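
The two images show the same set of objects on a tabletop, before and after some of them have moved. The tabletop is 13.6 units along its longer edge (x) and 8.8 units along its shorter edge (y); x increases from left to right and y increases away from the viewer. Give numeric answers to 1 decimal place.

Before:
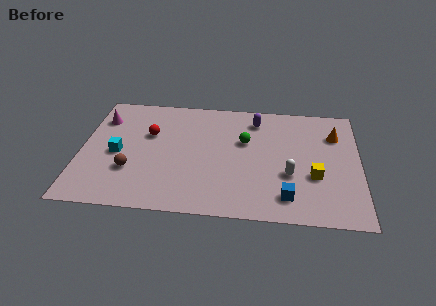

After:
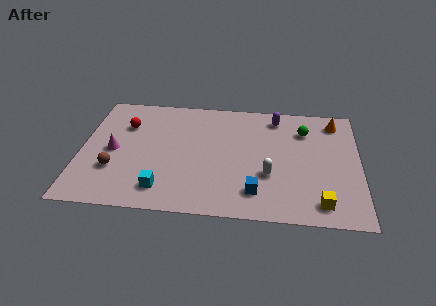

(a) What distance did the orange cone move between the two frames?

1.0

The orange cone moved from about (12.4, 6.4) to (12.4, 7.4), a distance of √(0.0² + 1.0²) ≈ 1.0.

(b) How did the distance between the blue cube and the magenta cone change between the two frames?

-3.1

The distance was about 10.5 in the first image and 7.4 in the second, so they moved 3.1 units closer together.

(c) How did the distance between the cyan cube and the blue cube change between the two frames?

-4.1

They were about 8.6 units apart before and 4.5 after — 4.1 units closer together.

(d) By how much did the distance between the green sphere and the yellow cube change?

+1.3

Before: roughly 4.1 units apart; after: 5.4. That's 1.3 units further apart.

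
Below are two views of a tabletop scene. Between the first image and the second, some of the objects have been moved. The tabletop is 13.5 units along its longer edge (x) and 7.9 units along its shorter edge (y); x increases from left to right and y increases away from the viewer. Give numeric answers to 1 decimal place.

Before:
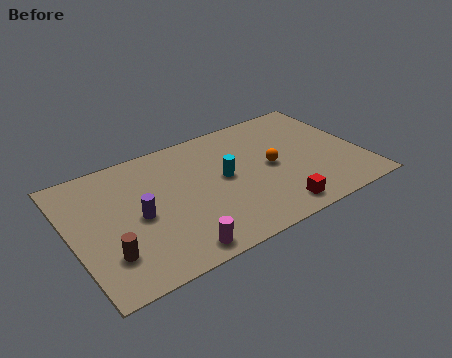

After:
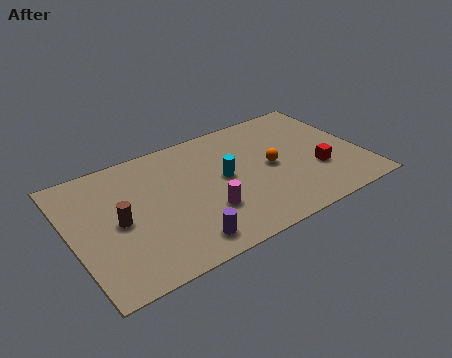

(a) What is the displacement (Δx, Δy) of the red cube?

(2.3, 1.6)

The red cube was at about (9.0, 1.1) and moved to about (11.3, 2.7).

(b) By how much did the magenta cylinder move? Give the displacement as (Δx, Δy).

(1.7, 1.6)

From the two frames, the magenta cylinder sits at roughly (4.3, 0.9) before and (6.0, 2.5) after.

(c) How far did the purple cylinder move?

3.0

From (3.0, 3.7) to (4.7, 1.2), the purple cylinder covered √(1.7² + 2.5²) ≈ 3.0 units.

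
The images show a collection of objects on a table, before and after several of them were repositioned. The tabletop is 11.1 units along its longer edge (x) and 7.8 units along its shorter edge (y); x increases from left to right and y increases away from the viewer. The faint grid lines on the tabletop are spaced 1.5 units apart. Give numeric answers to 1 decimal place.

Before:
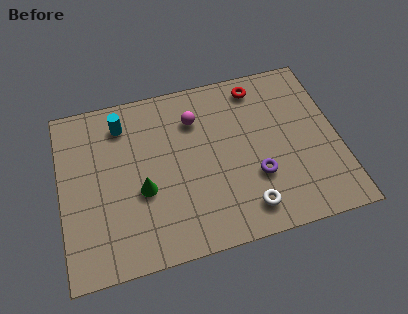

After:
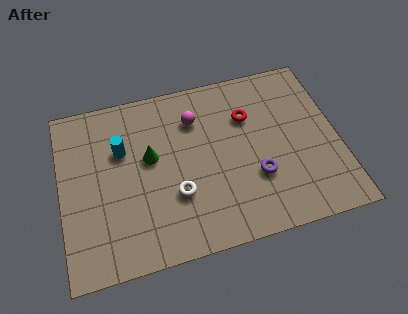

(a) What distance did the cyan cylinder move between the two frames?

1.2

The cyan cylinder moved from about (2.6, 6.3) to (2.5, 5.1), a distance of √(0.1² + 1.2²) ≈ 1.2.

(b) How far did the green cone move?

1.5

The green cone was near (3.2, 3.1) before and (3.6, 4.5) after, so it travelled √(0.4² + 1.4²) ≈ 1.5 units.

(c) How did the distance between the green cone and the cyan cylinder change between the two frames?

-2.0

The distance was about 3.3 in the first image and 1.3 in the second, so they moved 2.0 units closer together.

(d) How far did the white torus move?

3.0

The white torus was near (7.2, 1.3) before and (4.5, 2.6) after, so it travelled √(2.7² + 1.3²) ≈ 3.0 units.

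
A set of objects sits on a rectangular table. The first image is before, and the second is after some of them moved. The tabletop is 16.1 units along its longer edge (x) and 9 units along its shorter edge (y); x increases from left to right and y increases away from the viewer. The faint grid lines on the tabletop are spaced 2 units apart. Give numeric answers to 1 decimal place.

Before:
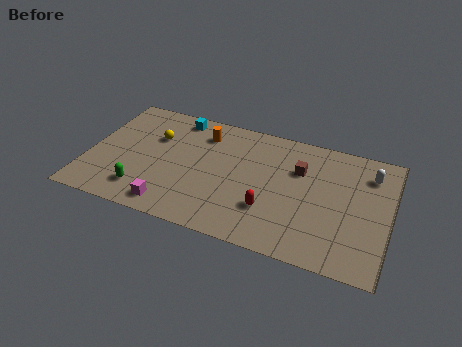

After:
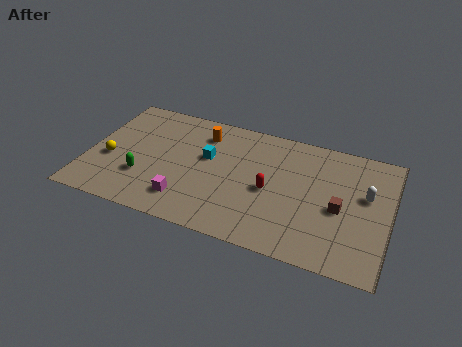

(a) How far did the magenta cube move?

1.0

The magenta cube moved from about (4.8, 1.2) to (5.5, 1.9), a distance of √(0.7² + 0.7²) ≈ 1.0.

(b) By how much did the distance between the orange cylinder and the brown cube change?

+2.8

The distance was about 5.4 in the first image and 8.2 in the second, so they moved 2.8 units further apart.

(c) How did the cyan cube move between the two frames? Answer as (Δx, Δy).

(1.9, -2.5)

The cyan cube was at about (4.4, 7.9) and moved to about (6.3, 5.4).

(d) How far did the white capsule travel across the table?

1.6

From (14.9, 7.0) to (14.8, 5.4), the white capsule covered √(0.1² + 1.6²) ≈ 1.6 units.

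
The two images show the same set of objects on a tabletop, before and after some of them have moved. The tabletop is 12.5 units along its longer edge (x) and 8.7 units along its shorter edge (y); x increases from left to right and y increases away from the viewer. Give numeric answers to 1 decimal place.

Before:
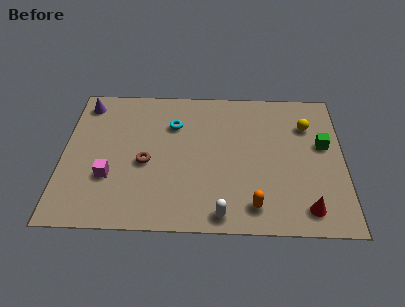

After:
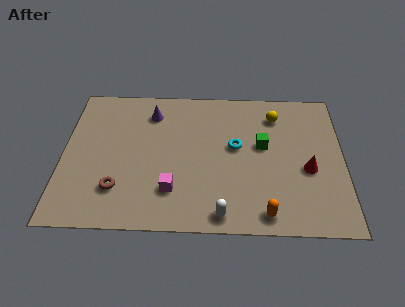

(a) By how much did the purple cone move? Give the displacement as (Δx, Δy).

(3.0, -0.5)

The purple cone was at about (0.9, 7.4) and moved to about (3.9, 6.9).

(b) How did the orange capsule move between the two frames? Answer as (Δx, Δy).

(0.5, -0.4)

The orange capsule started near (8.5, 1.4) and ended near (9.0, 1.0).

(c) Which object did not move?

the white capsule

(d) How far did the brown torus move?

2.0

From (3.7, 3.8) to (2.5, 2.2), the brown torus covered √(1.2² + 1.6²) ≈ 2.0 units.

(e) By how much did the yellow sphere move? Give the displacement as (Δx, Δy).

(-1.4, 0.6)

The yellow sphere was at about (10.9, 6.3) and moved to about (9.5, 6.9).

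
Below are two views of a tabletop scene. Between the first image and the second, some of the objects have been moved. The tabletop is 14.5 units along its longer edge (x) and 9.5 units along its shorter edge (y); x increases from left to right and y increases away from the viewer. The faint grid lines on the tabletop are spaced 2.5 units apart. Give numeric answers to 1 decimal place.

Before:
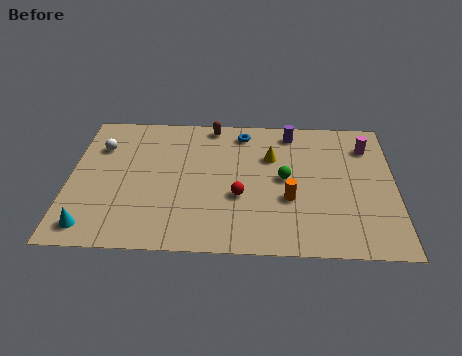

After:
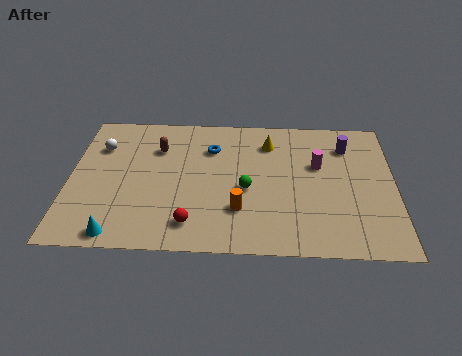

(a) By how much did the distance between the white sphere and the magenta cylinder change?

-2.2

Before: roughly 12.0 units apart; after: 9.8. That's 2.2 units closer together.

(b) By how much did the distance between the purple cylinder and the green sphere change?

+2.2

They were about 3.3 units apart before and 5.5 after — 2.2 units further apart.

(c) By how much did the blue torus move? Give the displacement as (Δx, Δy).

(-1.4, -1.2)

The blue torus was at about (7.7, 8.1) and moved to about (6.3, 6.9).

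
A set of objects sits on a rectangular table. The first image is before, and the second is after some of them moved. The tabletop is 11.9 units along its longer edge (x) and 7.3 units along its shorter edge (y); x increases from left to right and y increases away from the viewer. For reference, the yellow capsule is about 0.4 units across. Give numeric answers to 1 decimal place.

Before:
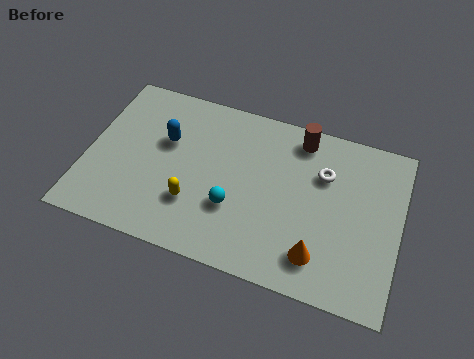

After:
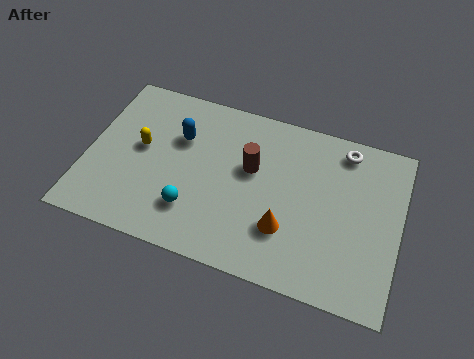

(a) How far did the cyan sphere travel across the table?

1.6

The cyan sphere was near (5.7, 2.5) before and (4.2, 1.9) after, so it travelled √(1.5² + 0.6²) ≈ 1.6 units.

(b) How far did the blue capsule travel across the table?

0.6

The blue capsule moved from about (2.9, 4.6) to (3.4, 4.9), a distance of √(0.5² + 0.3²) ≈ 0.6.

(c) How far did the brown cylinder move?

2.5

The brown cylinder moved from about (7.9, 6.3) to (6.2, 4.4), a distance of √(1.7² + 1.9²) ≈ 2.5.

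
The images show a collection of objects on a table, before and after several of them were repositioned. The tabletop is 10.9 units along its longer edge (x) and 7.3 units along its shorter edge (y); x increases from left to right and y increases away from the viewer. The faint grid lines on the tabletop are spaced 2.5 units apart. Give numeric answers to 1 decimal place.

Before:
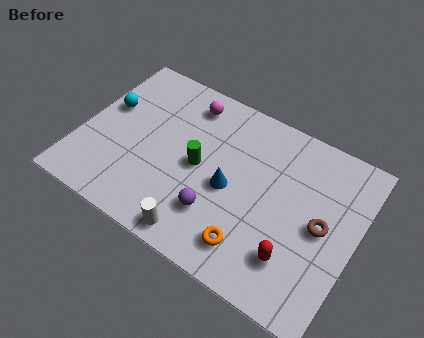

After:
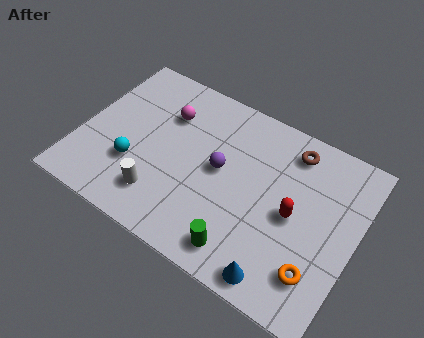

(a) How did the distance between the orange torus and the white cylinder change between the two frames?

+4.1

Before: roughly 2.1 units apart; after: 6.2. That's 4.1 units further apart.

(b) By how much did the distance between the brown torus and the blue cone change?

+1.7

They were about 3.6 units apart before and 5.3 after — 1.7 units further apart.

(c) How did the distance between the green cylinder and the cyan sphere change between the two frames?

+0.8

They were about 4.0 units apart before and 4.8 after — 0.8 units further apart.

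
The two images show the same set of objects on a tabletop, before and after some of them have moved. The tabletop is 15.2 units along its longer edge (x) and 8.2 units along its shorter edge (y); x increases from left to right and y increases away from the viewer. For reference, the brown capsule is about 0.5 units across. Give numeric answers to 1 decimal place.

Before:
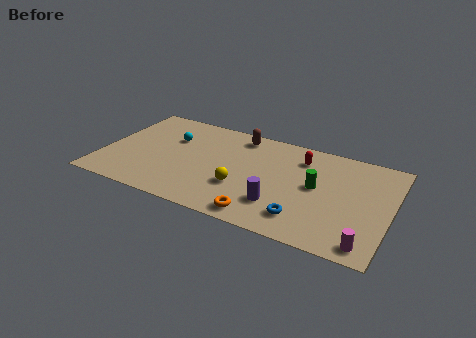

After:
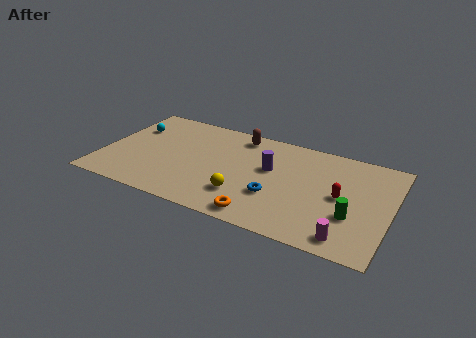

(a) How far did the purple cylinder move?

2.8

The purple cylinder was near (9.6, 2.2) before and (8.8, 4.9) after, so it travelled √(0.8² + 2.7²) ≈ 2.8 units.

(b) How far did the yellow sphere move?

0.6

The yellow sphere moved from about (7.5, 2.8) to (7.7, 2.2), a distance of √(0.2² + 0.6²) ≈ 0.6.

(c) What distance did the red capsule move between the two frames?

3.3

The red capsule was near (10.3, 6.4) before and (12.6, 4.1) after, so it travelled √(2.3² + 2.3²) ≈ 3.3 units.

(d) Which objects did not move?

the brown capsule and the orange torus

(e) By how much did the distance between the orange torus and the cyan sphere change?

+1.9

The distance was about 7.0 in the first image and 8.9 in the second, so they moved 1.9 units further apart.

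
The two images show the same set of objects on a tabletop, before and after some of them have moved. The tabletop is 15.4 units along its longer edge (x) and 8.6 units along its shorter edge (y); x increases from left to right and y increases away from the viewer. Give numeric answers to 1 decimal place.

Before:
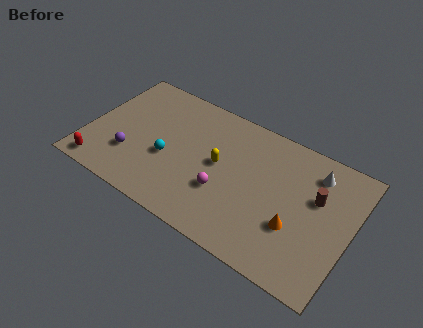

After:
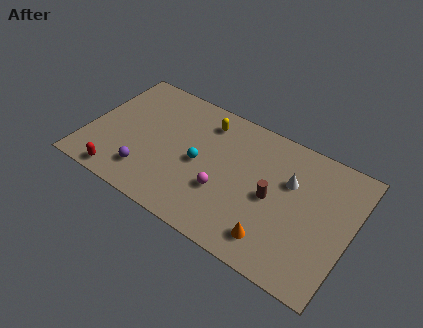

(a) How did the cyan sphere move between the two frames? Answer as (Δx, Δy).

(1.8, 0.6)

The cyan sphere started near (4.8, 3.5) and ended near (6.6, 4.1).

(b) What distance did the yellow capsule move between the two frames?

2.7

The yellow capsule moved from about (7.7, 4.6) to (6.5, 7.0), a distance of √(1.2² + 2.4²) ≈ 2.7.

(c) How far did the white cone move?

1.8

The white cone moved from about (13.0, 6.9) to (11.7, 5.6), a distance of √(1.3² + 1.3²) ≈ 1.8.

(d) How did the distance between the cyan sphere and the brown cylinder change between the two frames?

-4.4

Before: roughly 8.7 units apart; after: 4.3. That's 4.4 units closer together.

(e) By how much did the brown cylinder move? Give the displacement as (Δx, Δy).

(-2.4, -1.3)

The brown cylinder started near (13.3, 5.4) and ended near (10.9, 4.1).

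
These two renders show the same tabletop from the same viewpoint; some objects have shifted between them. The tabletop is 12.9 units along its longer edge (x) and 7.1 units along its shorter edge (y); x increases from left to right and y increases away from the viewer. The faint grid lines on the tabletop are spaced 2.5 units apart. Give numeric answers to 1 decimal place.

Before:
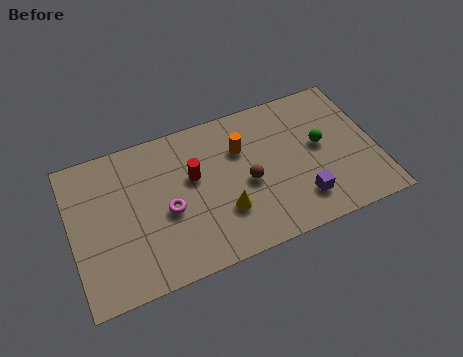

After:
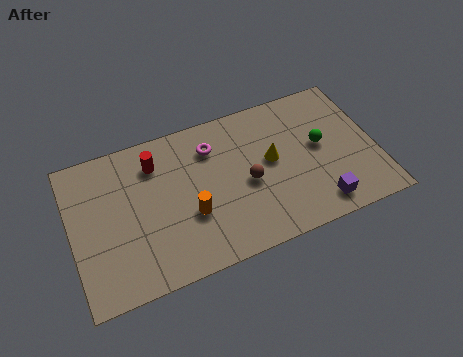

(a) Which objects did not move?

the brown sphere and the green sphere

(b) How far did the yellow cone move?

2.8

The yellow cone moved from about (6.3, 2.2) to (8.5, 3.9), a distance of √(2.2² + 1.7²) ≈ 2.8.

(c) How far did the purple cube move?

0.9

The purple cube was near (9.5, 1.6) before and (10.2, 1.1) after, so it travelled √(0.7² + 0.5²) ≈ 0.9 units.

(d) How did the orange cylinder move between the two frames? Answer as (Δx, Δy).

(-2.4, -2.3)

The orange cylinder started near (7.3, 4.9) and ended near (4.9, 2.6).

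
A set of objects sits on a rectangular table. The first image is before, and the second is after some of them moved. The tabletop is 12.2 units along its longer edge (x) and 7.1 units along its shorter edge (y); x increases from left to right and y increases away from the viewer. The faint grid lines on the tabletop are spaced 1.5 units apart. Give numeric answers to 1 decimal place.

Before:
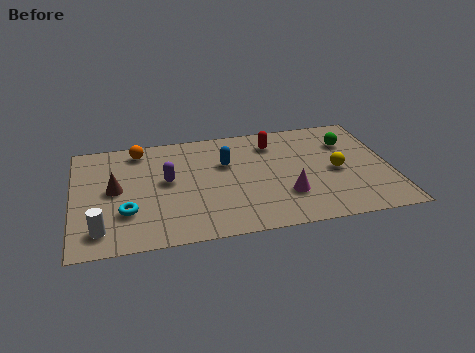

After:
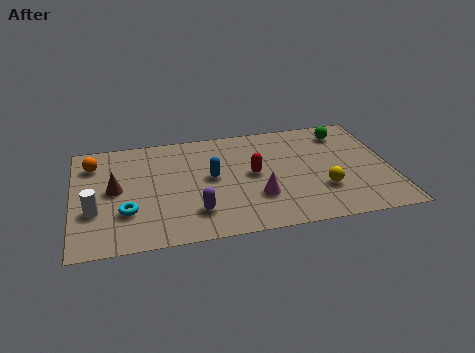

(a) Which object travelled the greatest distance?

the purple capsule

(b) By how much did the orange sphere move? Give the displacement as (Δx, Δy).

(-1.8, -0.6)

The orange sphere started near (2.6, 6.1) and ended near (0.8, 5.5).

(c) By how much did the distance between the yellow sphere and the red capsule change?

-0.3

Before: roughly 3.3 units apart; after: 3.0. That's 0.3 units closer together.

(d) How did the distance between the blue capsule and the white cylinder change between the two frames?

-1.2

They were about 5.9 units apart before and 4.7 after — 1.2 units closer together.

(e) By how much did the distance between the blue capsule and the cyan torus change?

-0.9

They were about 4.6 units apart before and 3.7 after — 0.9 units closer together.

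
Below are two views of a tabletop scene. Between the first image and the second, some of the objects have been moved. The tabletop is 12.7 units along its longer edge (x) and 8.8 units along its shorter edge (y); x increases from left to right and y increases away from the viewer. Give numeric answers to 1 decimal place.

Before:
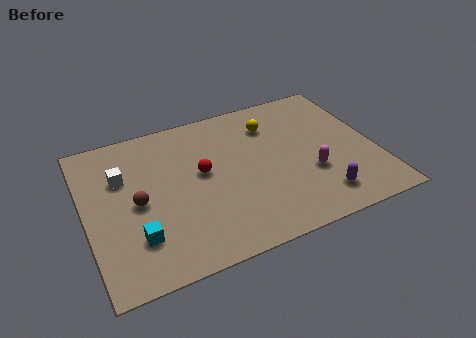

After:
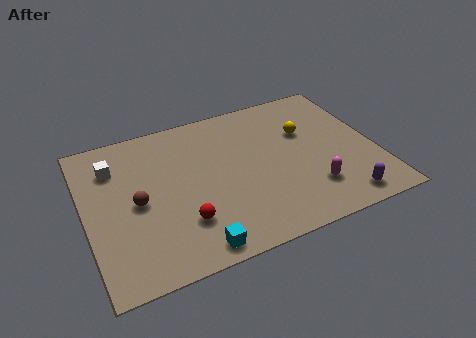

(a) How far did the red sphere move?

2.7

The red sphere was near (5.1, 4.9) before and (4.0, 2.4) after, so it travelled √(1.1² + 2.5²) ≈ 2.7 units.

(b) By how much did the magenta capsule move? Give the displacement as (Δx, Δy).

(-0.1, -0.9)

The magenta capsule was at about (9.7, 3.1) and moved to about (9.6, 2.2).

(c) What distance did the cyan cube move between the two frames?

2.7

The cyan cube was near (2.0, 2.3) before and (4.3, 0.9) after, so it travelled √(2.3² + 1.4²) ≈ 2.7 units.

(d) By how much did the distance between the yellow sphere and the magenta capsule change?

-0.3

Before: roughly 3.8 units apart; after: 3.5. That's 0.3 units closer together.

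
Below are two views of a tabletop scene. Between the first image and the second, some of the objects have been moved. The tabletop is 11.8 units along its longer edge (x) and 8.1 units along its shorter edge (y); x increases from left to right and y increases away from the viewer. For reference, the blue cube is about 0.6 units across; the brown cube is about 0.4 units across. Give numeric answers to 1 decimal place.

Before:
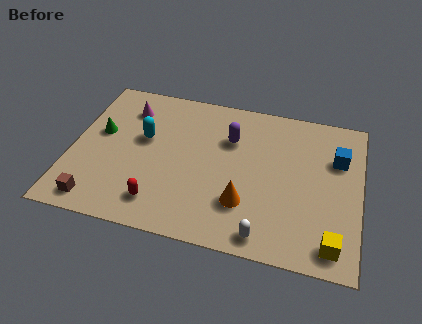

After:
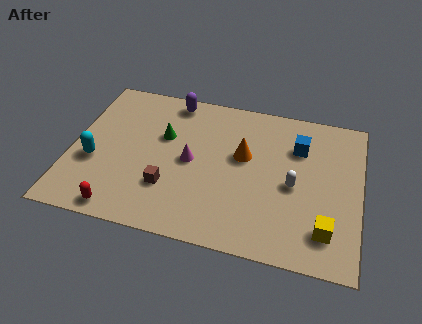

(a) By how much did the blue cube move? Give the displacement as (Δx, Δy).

(-1.6, 0.3)

The blue cube was at about (10.8, 5.5) and moved to about (9.2, 5.8).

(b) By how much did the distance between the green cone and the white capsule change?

-2.4

The distance was about 8.0 in the first image and 5.6 in the second, so they moved 2.4 units closer together.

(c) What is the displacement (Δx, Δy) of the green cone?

(2.6, 0.4)

From the two frames, the green cone sits at roughly (1.1, 4.7) before and (3.7, 5.1) after.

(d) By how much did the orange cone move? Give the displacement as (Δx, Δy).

(-0.2, 2.5)

From the two frames, the orange cone sits at roughly (7.2, 2.3) before and (7.0, 4.8) after.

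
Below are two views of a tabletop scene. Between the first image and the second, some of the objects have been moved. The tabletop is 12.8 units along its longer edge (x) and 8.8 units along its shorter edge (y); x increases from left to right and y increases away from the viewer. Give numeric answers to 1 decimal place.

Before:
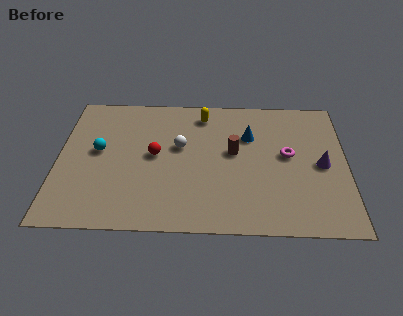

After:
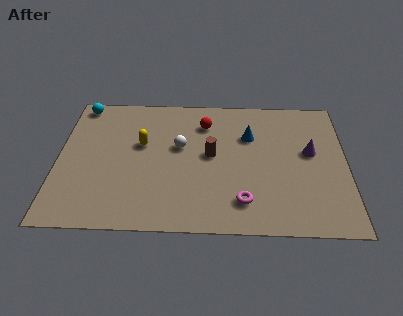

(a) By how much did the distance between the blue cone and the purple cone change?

-0.8

They were about 3.7 units apart before and 2.9 after — 0.8 units closer together.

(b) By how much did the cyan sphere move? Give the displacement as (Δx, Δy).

(-0.9, 3.1)

From the two frames, the cyan sphere sits at roughly (1.8, 4.8) before and (0.9, 7.9) after.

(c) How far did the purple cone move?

0.9

The purple cone moved from about (11.7, 4.2) to (11.2, 5.0), a distance of √(0.5² + 0.8²) ≈ 0.9.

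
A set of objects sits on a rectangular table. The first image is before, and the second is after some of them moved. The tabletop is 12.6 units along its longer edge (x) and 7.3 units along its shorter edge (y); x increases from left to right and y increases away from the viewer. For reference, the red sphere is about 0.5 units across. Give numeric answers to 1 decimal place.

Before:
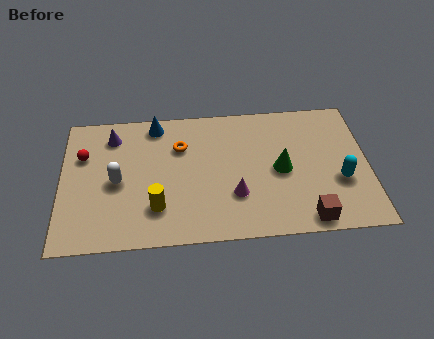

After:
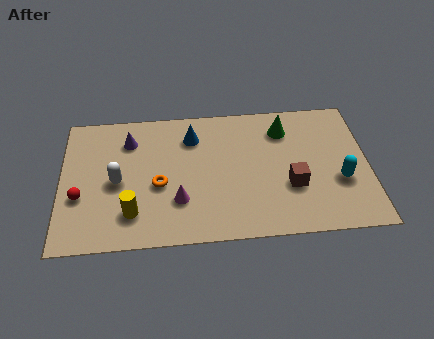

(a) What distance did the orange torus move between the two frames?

2.2

The orange torus moved from about (4.9, 5.1) to (4.0, 3.1), a distance of √(0.9² + 2.0²) ≈ 2.2.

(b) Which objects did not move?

the white capsule and the cyan capsule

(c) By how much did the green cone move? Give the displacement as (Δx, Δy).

(0.2, 2.2)

The green cone started near (9.0, 3.5) and ended near (9.2, 5.7).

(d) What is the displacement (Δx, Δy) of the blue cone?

(1.5, -0.8)

From the two frames, the blue cone sits at roughly (3.9, 6.4) before and (5.4, 5.6) after.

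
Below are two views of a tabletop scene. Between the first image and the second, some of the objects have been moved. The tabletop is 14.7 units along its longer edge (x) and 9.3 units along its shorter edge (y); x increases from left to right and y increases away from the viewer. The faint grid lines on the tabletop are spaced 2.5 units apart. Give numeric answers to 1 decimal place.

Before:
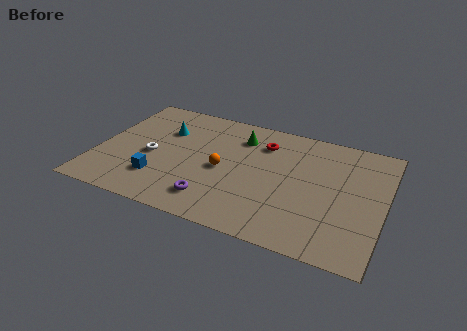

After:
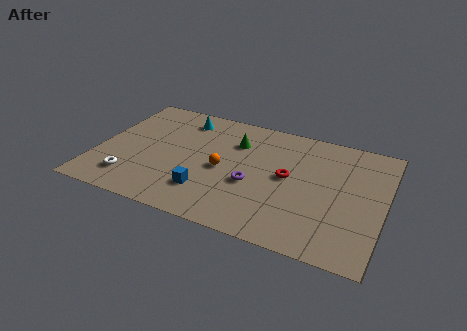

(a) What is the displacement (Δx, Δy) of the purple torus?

(1.8, 1.9)

The purple torus started near (6.3, 1.8) and ended near (8.1, 3.7).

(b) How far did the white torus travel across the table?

2.3

The white torus was near (2.8, 4.1) before and (2.0, 1.9) after, so it travelled √(0.8² + 2.2²) ≈ 2.3 units.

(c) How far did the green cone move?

0.5

The green cone moved from about (7.1, 7.2) to (6.9, 6.7), a distance of √(0.2² + 0.5²) ≈ 0.5.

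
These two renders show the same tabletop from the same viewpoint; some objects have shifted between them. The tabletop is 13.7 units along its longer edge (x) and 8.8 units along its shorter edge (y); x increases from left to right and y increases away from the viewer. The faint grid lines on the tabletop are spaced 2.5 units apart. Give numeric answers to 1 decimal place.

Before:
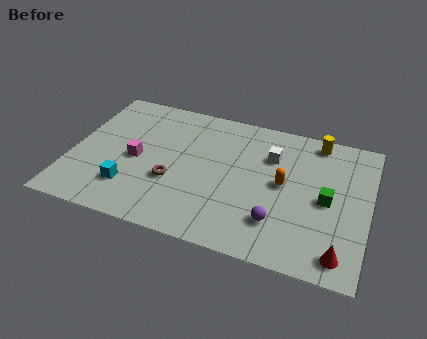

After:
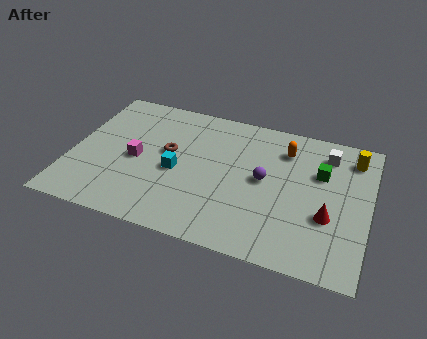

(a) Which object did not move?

the magenta cube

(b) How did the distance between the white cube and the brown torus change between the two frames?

+2.3

Before: roughly 5.2 units apart; after: 7.5. That's 2.3 units further apart.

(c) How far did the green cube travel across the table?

1.6

The green cube was near (11.8, 4.2) before and (11.4, 5.8) after, so it travelled √(0.4² + 1.6²) ≈ 1.6 units.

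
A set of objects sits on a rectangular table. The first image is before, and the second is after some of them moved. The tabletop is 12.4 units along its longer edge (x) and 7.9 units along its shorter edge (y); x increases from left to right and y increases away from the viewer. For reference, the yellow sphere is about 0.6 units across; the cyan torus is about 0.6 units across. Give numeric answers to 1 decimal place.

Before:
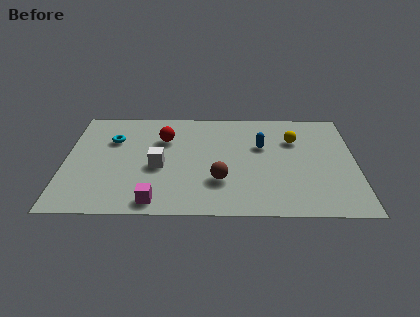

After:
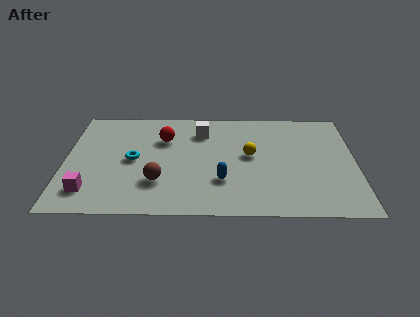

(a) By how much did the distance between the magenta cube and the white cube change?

+4.0

They were about 2.5 units apart before and 6.5 after — 4.0 units further apart.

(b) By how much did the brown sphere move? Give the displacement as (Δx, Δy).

(-2.6, -0.1)

From the two frames, the brown sphere sits at roughly (6.6, 2.4) before and (4.0, 2.3) after.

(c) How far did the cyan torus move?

1.7

The cyan torus was near (2.0, 5.4) before and (2.9, 3.9) after, so it travelled √(0.9² + 1.5²) ≈ 1.7 units.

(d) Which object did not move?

the red sphere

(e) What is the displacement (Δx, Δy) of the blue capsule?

(-1.7, -2.6)

From the two frames, the blue capsule sits at roughly (8.4, 5.0) before and (6.7, 2.4) after.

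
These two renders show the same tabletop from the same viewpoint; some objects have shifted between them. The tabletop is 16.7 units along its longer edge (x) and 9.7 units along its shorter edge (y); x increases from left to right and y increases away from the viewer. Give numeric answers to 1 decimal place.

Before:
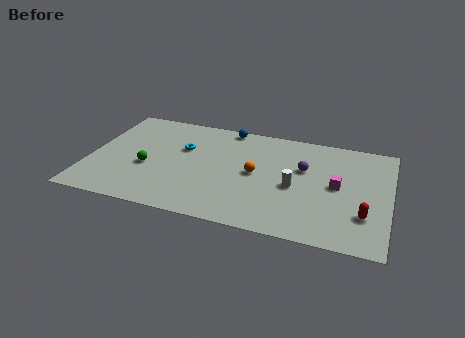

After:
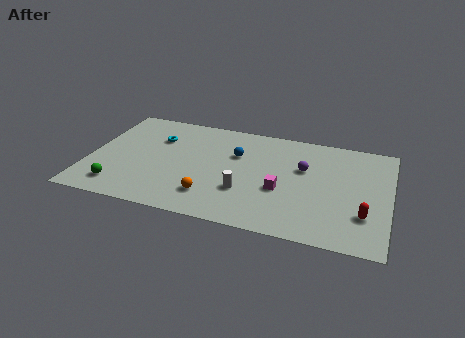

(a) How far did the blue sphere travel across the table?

2.6

The blue sphere was near (7.4, 8.9) before and (8.1, 6.4) after, so it travelled √(0.7² + 2.5²) ≈ 2.6 units.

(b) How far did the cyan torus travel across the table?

1.6

The cyan torus moved from about (5.1, 6.2) to (3.6, 6.8), a distance of √(1.5² + 0.6²) ≈ 1.6.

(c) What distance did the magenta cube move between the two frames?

3.2

From (13.8, 5.0) to (10.8, 3.8), the magenta cube covered √(3.0² + 1.2²) ≈ 3.2 units.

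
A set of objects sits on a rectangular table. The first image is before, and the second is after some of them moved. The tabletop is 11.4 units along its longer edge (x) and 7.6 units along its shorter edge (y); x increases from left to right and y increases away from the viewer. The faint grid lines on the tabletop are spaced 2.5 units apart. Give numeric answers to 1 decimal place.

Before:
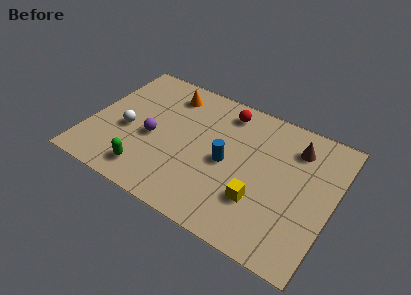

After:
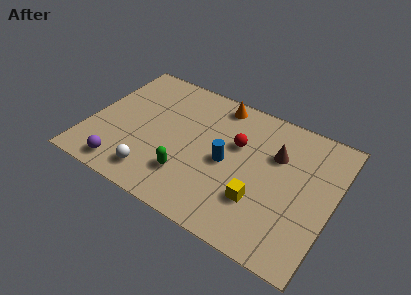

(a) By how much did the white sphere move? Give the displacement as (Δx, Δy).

(1.6, -1.9)

The white sphere started near (1.8, 3.2) and ended near (3.4, 1.3).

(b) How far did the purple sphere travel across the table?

2.5

The purple sphere was near (3.0, 3.3) before and (2.0, 1.0) after, so it travelled √(1.0² + 2.3²) ≈ 2.5 units.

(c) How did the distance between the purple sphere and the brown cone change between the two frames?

+0.9

Before: roughly 6.9 units apart; after: 7.8. That's 0.9 units further apart.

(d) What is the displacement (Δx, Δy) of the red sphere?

(0.8, -1.6)

From the two frames, the red sphere sits at roughly (6.0, 6.4) before and (6.8, 4.8) after.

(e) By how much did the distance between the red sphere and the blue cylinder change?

-1.6

They were about 2.8 units apart before and 1.2 after — 1.6 units closer together.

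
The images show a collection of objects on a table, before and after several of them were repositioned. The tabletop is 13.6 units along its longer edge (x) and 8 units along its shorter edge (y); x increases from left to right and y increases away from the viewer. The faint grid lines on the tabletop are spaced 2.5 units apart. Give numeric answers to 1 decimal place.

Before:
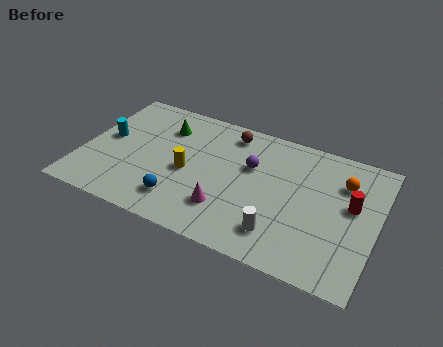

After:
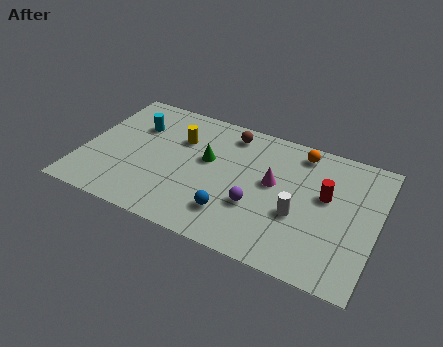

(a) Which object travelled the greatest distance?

the magenta cone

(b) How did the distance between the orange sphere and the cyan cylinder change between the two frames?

-3.3

The distance was about 11.0 in the first image and 7.7 in the second, so they moved 3.3 units closer together.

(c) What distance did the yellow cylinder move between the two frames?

2.0

From (4.9, 3.6) to (4.3, 5.5), the yellow cylinder covered √(0.6² + 1.9²) ≈ 2.0 units.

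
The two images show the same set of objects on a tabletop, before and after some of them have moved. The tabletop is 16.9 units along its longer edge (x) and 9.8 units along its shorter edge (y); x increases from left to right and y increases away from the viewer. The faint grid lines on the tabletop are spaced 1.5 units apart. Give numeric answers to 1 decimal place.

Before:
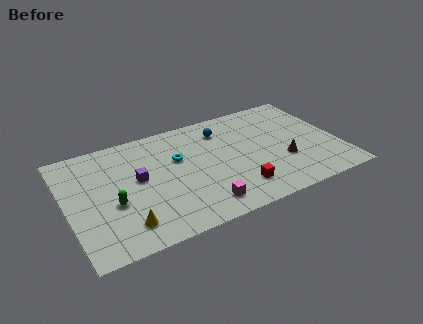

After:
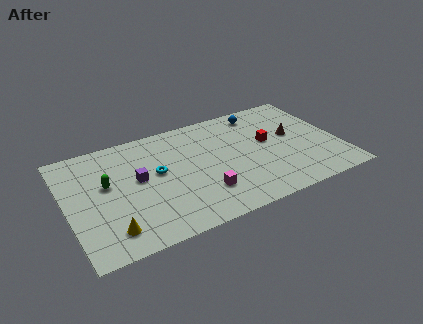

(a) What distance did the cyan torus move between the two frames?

1.6

The cyan torus was near (7.0, 6.2) before and (5.6, 5.5) after, so it travelled √(1.4² + 0.7²) ≈ 1.6 units.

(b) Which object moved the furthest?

the red cube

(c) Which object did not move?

the purple cube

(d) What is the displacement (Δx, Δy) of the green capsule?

(-0.2, 1.8)

From the two frames, the green capsule sits at roughly (2.7, 3.9) before and (2.5, 5.7) after.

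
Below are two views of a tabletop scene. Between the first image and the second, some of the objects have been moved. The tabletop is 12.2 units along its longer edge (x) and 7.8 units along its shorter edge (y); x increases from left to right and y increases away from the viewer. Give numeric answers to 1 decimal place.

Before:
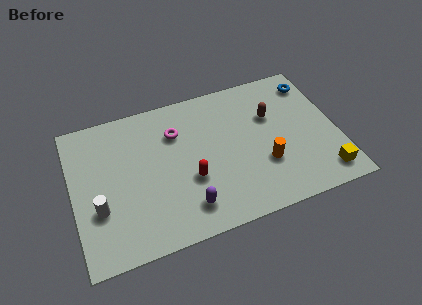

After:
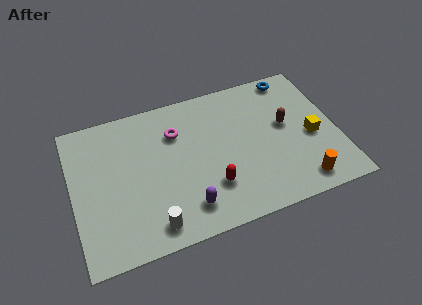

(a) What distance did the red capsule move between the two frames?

1.1

From (5.3, 2.9) to (6.2, 2.2), the red capsule covered √(0.9² + 0.7²) ≈ 1.1 units.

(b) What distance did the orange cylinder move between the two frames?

2.1

The orange cylinder moved from about (8.7, 2.6) to (10.2, 1.1), a distance of √(1.5² + 1.5²) ≈ 2.1.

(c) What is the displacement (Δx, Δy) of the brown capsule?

(0.6, -0.7)

The brown capsule was at about (9.3, 5.1) and moved to about (9.9, 4.4).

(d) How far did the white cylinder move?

2.8

From (1.1, 2.7) to (3.4, 1.1), the white cylinder covered √(2.3² + 1.6²) ≈ 2.8 units.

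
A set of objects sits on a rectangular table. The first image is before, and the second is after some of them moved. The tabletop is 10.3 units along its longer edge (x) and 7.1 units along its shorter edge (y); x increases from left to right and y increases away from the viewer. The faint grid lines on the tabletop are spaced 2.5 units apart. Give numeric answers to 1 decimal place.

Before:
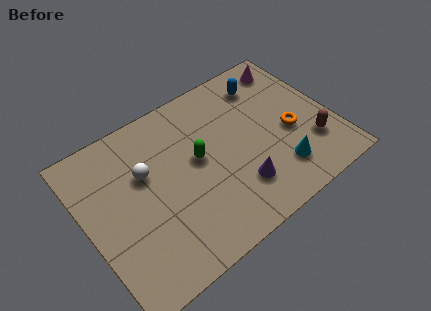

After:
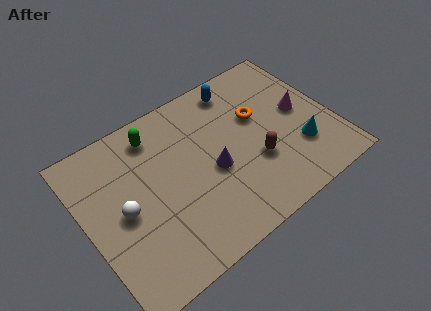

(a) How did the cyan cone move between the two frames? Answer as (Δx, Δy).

(1.0, 0.5)

The cyan cone started near (7.7, 1.6) and ended near (8.7, 2.1).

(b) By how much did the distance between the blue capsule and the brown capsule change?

-0.3

The distance was about 3.9 in the first image and 3.6 in the second, so they moved 0.3 units closer together.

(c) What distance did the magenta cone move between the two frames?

2.3

The magenta cone was near (9.2, 6.0) before and (9.1, 3.7) after, so it travelled √(0.1² + 2.3²) ≈ 2.3 units.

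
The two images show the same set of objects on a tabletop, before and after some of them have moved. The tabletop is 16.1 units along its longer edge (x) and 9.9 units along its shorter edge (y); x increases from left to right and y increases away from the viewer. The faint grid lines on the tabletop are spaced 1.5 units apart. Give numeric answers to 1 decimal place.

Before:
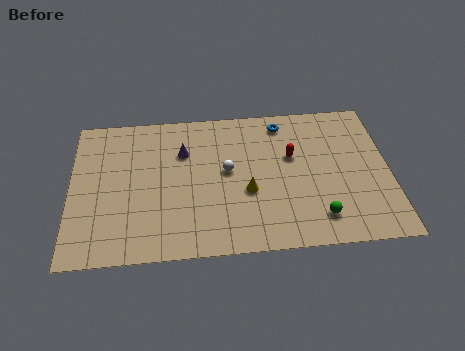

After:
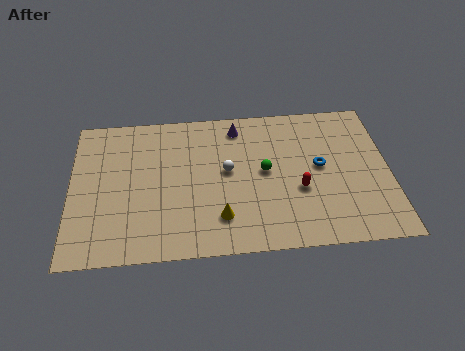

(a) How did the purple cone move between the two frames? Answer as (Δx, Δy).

(2.8, 1.5)

From the two frames, the purple cone sits at roughly (5.7, 6.9) before and (8.5, 8.4) after.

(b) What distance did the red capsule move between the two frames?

2.3

The red capsule moved from about (11.2, 6.1) to (11.5, 3.8), a distance of √(0.3² + 2.3²) ≈ 2.3.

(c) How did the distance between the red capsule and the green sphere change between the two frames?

-2.2

The distance was about 4.4 in the first image and 2.2 in the second, so they moved 2.2 units closer together.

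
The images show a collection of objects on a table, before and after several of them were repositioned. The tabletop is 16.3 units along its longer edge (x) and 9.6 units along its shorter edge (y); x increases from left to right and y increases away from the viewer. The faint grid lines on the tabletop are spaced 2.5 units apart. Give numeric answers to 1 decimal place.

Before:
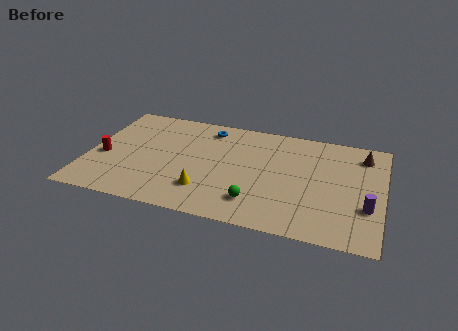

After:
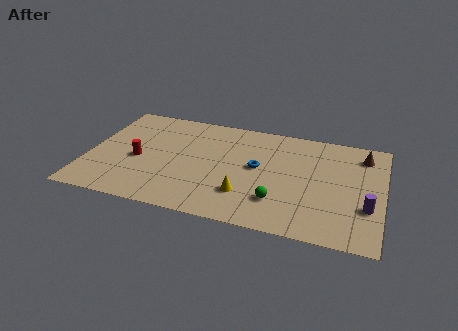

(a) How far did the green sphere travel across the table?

1.3

The green sphere was near (9.5, 2.1) before and (10.7, 2.5) after, so it travelled √(1.2² + 0.4²) ≈ 1.3 units.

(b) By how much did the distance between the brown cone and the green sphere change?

-1.1

They were about 8.0 units apart before and 6.9 after — 1.1 units closer together.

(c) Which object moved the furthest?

the blue torus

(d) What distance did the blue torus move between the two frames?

4.2

The blue torus moved from about (6.4, 8.1) to (9.4, 5.2), a distance of √(3.0² + 2.9²) ≈ 4.2.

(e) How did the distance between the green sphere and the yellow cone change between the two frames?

-1.0

The distance was about 2.8 in the first image and 1.8 in the second, so they moved 1.0 units closer together.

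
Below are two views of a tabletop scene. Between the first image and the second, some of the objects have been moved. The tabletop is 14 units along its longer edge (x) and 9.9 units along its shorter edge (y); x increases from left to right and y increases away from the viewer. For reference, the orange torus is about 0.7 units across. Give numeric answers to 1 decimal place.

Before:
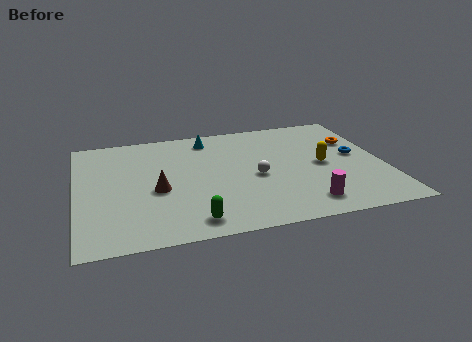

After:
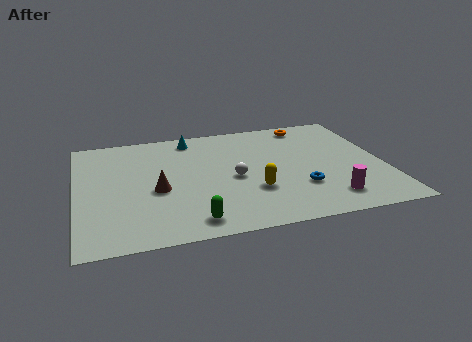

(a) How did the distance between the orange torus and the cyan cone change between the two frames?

-1.4

They were about 6.9 units apart before and 5.5 after — 1.4 units closer together.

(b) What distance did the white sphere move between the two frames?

1.0

The white sphere moved from about (8.1, 4.4) to (7.1, 4.5), a distance of √(1.0² + 0.1²) ≈ 1.0.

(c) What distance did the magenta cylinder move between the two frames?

1.1

From (10.1, 1.6) to (11.2, 1.8), the magenta cylinder covered √(1.1² + 0.2²) ≈ 1.1 units.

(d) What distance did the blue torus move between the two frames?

3.6

The blue torus moved from about (12.8, 5.3) to (10.0, 3.0), a distance of √(2.8² + 2.3²) ≈ 3.6.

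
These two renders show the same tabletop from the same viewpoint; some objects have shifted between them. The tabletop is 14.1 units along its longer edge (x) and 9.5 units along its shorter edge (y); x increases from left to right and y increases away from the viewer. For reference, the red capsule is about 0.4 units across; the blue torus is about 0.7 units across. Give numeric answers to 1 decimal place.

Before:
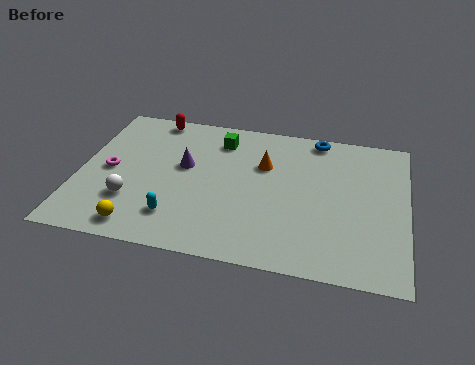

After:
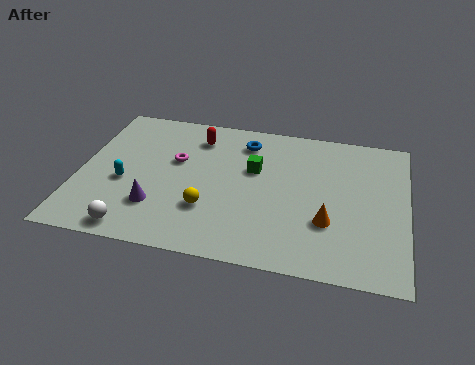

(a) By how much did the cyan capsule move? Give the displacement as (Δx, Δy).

(-2.4, 1.8)

The cyan capsule started near (4.4, 2.1) and ended near (2.0, 3.9).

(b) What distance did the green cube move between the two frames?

2.3

The green cube moved from about (5.9, 7.6) to (7.5, 5.9), a distance of √(1.6² + 1.7²) ≈ 2.3.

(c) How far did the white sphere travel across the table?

1.8

The white sphere was near (2.4, 2.8) before and (2.7, 1.0) after, so it travelled √(0.3² + 1.8²) ≈ 1.8 units.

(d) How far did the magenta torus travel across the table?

3.0

The magenta torus was near (1.3, 4.6) before and (4.1, 5.8) after, so it travelled √(2.8² + 1.2²) ≈ 3.0 units.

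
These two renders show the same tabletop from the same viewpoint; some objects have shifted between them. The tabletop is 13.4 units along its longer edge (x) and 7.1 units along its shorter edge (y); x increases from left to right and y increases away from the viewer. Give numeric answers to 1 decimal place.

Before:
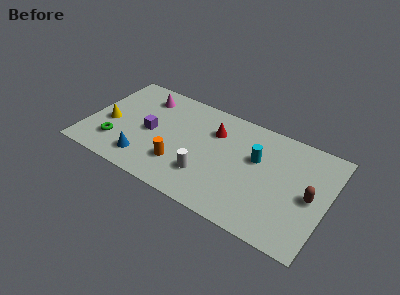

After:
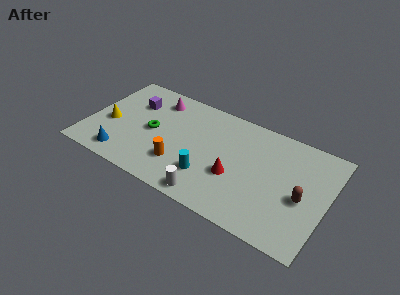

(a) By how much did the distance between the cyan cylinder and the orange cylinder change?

-3.1

The distance was about 4.7 in the first image and 1.6 in the second, so they moved 3.1 units closer together.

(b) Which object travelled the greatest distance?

the cyan cylinder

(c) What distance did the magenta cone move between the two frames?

0.7

The magenta cone was near (2.8, 5.7) before and (3.5, 5.8) after, so it travelled √(0.7² + 0.1²) ≈ 0.7 units.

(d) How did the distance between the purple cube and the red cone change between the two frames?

+2.7

Before: roughly 3.8 units apart; after: 6.5. That's 2.7 units further apart.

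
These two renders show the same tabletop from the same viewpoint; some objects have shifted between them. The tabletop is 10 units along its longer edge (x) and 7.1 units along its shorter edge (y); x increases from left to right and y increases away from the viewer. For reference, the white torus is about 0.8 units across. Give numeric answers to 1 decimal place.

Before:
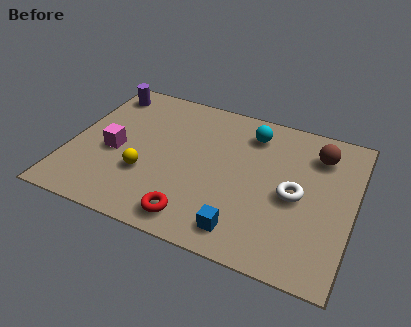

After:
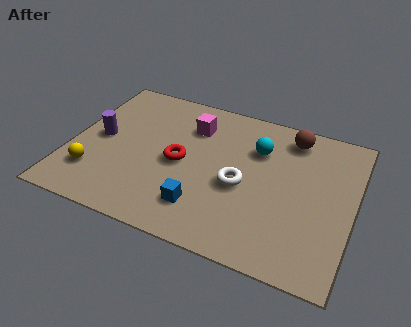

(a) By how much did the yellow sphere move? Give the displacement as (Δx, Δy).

(-1.8, -0.6)

The yellow sphere started near (2.8, 2.4) and ended near (1.0, 1.8).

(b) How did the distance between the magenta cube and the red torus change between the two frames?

-1.8

The distance was about 3.7 in the first image and 1.9 in the second, so they moved 1.8 units closer together.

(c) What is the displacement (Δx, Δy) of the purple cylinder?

(0.2, -2.4)

The purple cylinder started near (0.8, 6.0) and ended near (1.0, 3.6).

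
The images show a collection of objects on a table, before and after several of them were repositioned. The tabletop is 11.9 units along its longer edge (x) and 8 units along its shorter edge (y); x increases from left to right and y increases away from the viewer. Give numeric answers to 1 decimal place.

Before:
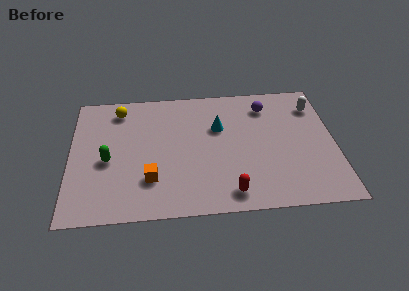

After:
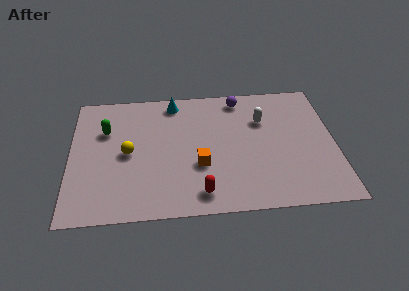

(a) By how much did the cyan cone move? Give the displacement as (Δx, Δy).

(-2.0, 1.8)

The cyan cone started near (6.7, 5.2) and ended near (4.7, 7.0).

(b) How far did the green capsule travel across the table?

1.9

The green capsule moved from about (1.7, 3.5) to (1.6, 5.4), a distance of √(0.1² + 1.9²) ≈ 1.9.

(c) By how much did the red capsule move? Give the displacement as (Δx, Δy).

(-1.3, 0.1)

The red capsule was at about (7.1, 1.1) and moved to about (5.8, 1.2).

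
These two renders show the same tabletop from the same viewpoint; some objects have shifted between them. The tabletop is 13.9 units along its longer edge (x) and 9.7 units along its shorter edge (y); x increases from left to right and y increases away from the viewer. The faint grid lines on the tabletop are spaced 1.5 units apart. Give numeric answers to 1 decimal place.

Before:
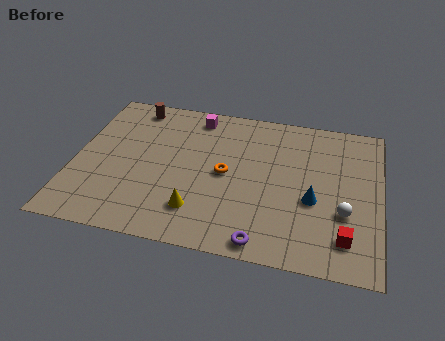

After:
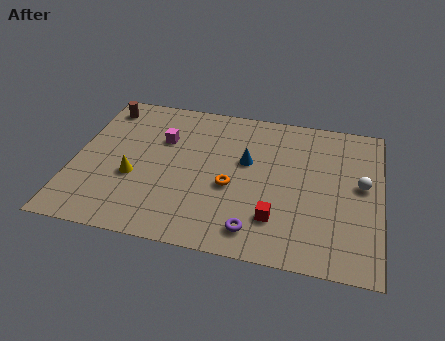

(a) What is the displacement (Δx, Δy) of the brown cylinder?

(-1.4, -0.3)

The brown cylinder was at about (2.4, 8.5) and moved to about (1.0, 8.2).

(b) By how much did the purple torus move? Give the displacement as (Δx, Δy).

(-0.4, 0.6)

The purple torus started near (8.8, 0.9) and ended near (8.4, 1.5).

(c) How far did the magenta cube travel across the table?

2.4

The magenta cube was near (5.3, 8.4) before and (3.9, 6.5) after, so it travelled √(1.4² + 1.9²) ≈ 2.4 units.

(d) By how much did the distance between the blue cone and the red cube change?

+1.2

They were about 2.5 units apart before and 3.7 after — 1.2 units further apart.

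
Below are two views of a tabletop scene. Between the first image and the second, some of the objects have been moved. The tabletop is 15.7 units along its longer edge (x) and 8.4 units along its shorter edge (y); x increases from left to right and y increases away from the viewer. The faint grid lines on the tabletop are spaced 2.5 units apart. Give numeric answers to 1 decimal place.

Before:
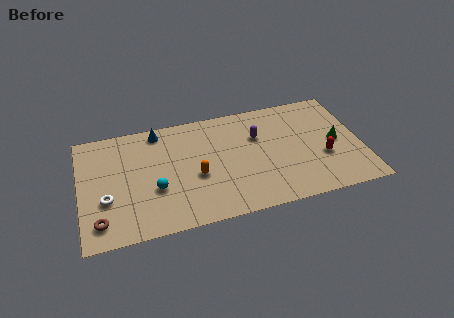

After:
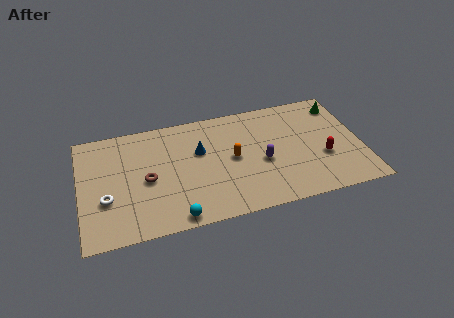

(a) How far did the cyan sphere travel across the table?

2.5

From (4.1, 3.1) to (5.1, 0.8), the cyan sphere covered √(1.0² + 2.3²) ≈ 2.5 units.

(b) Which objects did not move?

the red capsule and the white torus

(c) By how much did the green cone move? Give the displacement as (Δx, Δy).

(0.5, 2.8)

The green cone started near (14.3, 4.1) and ended near (14.8, 6.9).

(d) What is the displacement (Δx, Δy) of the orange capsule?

(2.1, 0.8)

From the two frames, the orange capsule sits at roughly (6.4, 3.5) before and (8.5, 4.3) after.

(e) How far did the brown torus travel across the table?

3.6

The brown torus moved from about (1.0, 1.5) to (3.7, 3.9), a distance of √(2.7² + 2.4²) ≈ 3.6.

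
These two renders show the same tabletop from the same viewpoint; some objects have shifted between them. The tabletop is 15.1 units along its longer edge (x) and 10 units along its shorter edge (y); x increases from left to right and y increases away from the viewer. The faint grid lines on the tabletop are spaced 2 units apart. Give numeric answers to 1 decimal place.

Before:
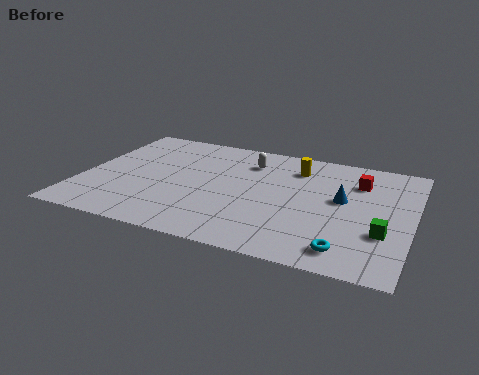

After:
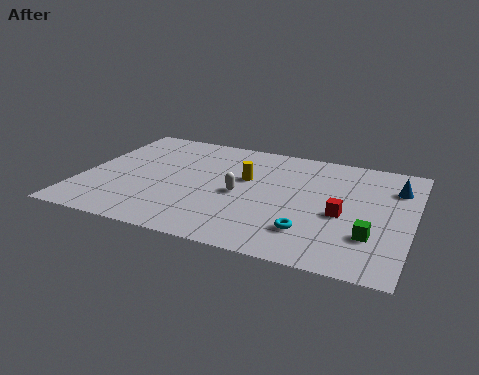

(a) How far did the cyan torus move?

1.9

The cyan torus moved from about (12.4, 1.5) to (10.7, 2.4), a distance of √(1.7² + 0.9²) ≈ 1.9.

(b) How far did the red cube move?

3.1

The red cube moved from about (12.5, 7.4) to (12.0, 4.3), a distance of √(0.5² + 3.1²) ≈ 3.1.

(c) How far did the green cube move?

0.6

The green cube was near (13.9, 3.3) before and (13.4, 2.9) after, so it travelled √(0.5² + 0.4²) ≈ 0.6 units.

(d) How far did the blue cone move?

2.9

The blue cone was near (11.9, 5.6) before and (14.2, 7.4) after, so it travelled √(2.3² + 1.8²) ≈ 2.9 units.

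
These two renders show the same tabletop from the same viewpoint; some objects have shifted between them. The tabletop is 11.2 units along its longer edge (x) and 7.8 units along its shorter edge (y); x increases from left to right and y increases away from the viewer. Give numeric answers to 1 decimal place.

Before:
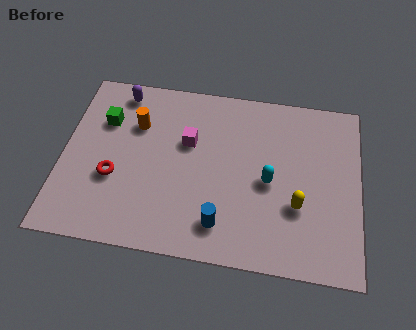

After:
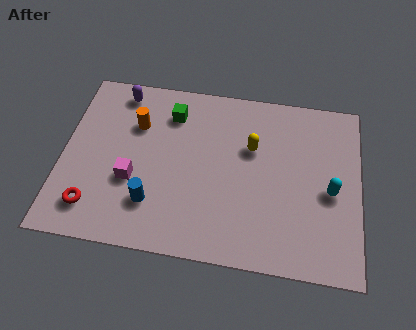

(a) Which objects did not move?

the orange cylinder and the purple capsule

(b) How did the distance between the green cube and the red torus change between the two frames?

+2.8

The distance was about 2.5 in the first image and 5.3 in the second, so they moved 2.8 units further apart.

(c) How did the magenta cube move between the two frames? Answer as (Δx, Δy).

(-2.0, -2.0)

The magenta cube was at about (4.7, 4.9) and moved to about (2.7, 2.9).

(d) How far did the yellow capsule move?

2.9

The yellow capsule moved from about (8.9, 2.7) to (7.1, 5.0), a distance of √(1.8² + 2.3²) ≈ 2.9.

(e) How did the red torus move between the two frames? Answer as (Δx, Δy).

(-0.7, -1.4)

The red torus was at about (2.0, 2.9) and moved to about (1.3, 1.5).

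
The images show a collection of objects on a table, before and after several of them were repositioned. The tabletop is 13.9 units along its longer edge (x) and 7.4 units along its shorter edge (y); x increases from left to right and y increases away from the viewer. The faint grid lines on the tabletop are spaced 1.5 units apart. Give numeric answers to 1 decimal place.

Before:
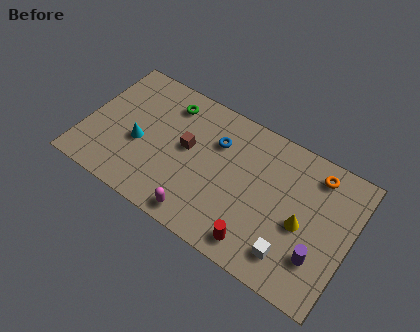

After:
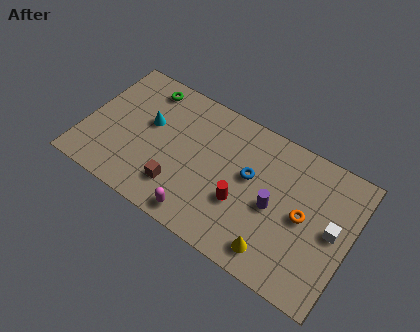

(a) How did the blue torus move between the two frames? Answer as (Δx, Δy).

(1.9, -0.9)

From the two frames, the blue torus sits at roughly (6.7, 5.2) before and (8.6, 4.3) after.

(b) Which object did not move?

the magenta capsule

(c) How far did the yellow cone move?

2.4

From (11.5, 3.3) to (10.4, 1.2), the yellow cone covered √(1.1² + 2.1²) ≈ 2.4 units.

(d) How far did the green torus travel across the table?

1.3

The green torus was near (4.0, 6.0) before and (2.7, 6.3) after, so it travelled √(1.3² + 0.3²) ≈ 1.3 units.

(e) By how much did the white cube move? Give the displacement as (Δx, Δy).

(1.8, 2.3)

From the two frames, the white cube sits at roughly (11.2, 1.5) before and (13.0, 3.8) after.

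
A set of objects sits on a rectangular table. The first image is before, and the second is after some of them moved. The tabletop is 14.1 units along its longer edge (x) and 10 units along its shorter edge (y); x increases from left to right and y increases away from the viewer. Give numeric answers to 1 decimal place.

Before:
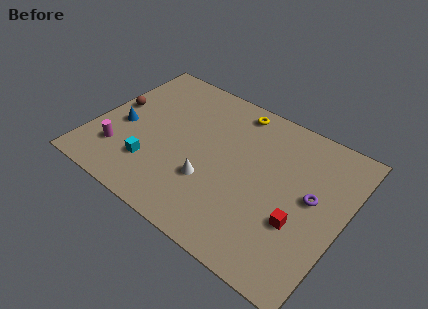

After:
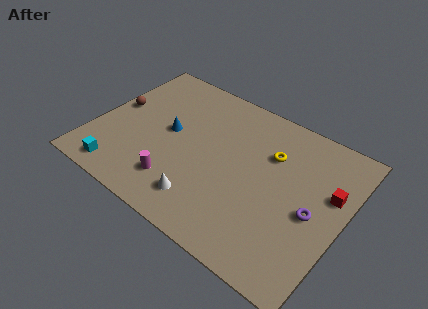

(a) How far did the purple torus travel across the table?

0.9

The purple torus moved from about (12.3, 5.4) to (12.5, 4.5), a distance of √(0.2² + 0.9²) ≈ 0.9.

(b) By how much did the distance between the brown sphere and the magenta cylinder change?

+2.3

The distance was about 3.1 in the first image and 5.4 in the second, so they moved 2.3 units further apart.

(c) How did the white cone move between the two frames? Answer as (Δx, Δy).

(-0.1, -1.4)

The white cone was at about (6.9, 3.3) and moved to about (6.8, 1.9).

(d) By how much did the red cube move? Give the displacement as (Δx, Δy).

(1.3, 2.7)

From the two frames, the red cube sits at roughly (11.9, 3.5) before and (13.2, 6.2) after.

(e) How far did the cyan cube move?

2.1

From (3.7, 2.6) to (2.1, 1.2), the cyan cube covered √(1.6² + 1.4²) ≈ 2.1 units.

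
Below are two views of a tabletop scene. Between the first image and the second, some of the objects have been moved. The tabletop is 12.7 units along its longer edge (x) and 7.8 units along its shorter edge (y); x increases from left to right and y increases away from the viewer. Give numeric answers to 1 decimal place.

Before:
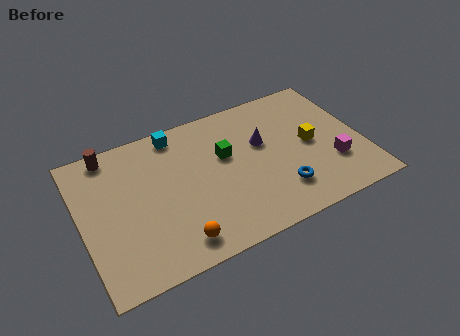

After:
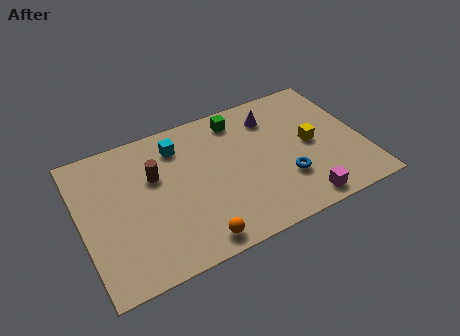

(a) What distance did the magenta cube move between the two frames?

2.3

The magenta cube was near (11.2, 2.4) before and (9.5, 0.9) after, so it travelled √(1.7² + 1.5²) ≈ 2.3 units.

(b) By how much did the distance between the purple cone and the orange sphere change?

+1.0

The distance was about 5.7 in the first image and 6.7 in the second, so they moved 1.0 units further apart.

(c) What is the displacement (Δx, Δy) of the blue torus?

(0.3, 0.5)

The blue torus was at about (8.7, 1.9) and moved to about (9.0, 2.4).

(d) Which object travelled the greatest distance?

the brown cylinder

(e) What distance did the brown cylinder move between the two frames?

2.7

The brown cylinder moved from about (1.6, 7.0) to (3.4, 5.0), a distance of √(1.8² + 2.0²) ≈ 2.7.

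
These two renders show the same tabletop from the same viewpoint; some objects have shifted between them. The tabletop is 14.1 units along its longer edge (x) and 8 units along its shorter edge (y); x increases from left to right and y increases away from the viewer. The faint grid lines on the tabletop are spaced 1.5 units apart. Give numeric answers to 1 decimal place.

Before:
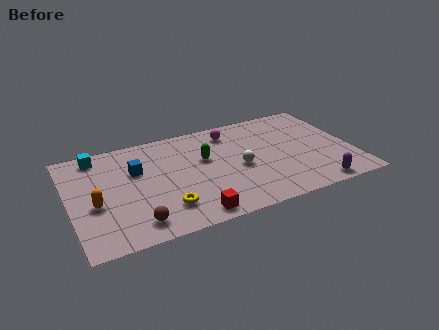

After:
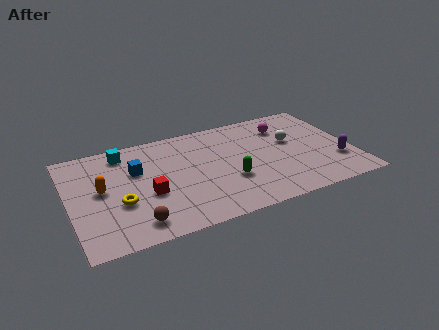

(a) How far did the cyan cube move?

1.3

The cyan cube was near (1.6, 7.0) before and (2.9, 6.8) after, so it travelled √(1.3² + 0.2²) ≈ 1.3 units.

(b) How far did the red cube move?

3.0

From (5.7, 0.9) to (3.8, 3.2), the red cube covered √(1.9² + 2.3²) ≈ 3.0 units.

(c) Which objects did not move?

the blue cube and the brown sphere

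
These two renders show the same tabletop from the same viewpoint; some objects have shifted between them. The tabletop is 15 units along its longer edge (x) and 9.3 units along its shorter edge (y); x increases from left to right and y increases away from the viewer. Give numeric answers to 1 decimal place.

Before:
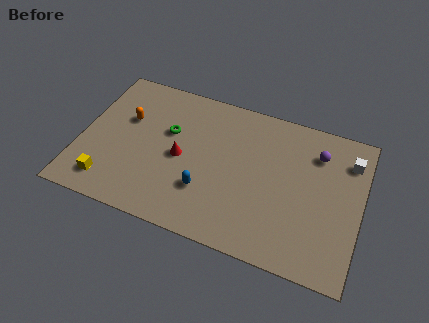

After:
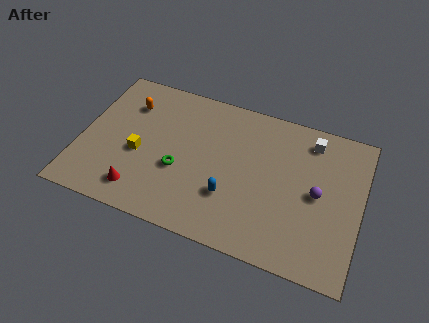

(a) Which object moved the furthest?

the red cone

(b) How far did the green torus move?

2.3

The green torus was near (4.6, 5.8) before and (5.4, 3.6) after, so it travelled √(0.8² + 2.2²) ≈ 2.3 units.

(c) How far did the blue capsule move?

1.3

From (6.9, 2.8) to (8.2, 2.9), the blue capsule covered √(1.3² + 0.1²) ≈ 1.3 units.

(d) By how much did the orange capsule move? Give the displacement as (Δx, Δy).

(0.0, 1.0)

From the two frames, the orange capsule sits at roughly (2.3, 5.9) before and (2.3, 6.9) after.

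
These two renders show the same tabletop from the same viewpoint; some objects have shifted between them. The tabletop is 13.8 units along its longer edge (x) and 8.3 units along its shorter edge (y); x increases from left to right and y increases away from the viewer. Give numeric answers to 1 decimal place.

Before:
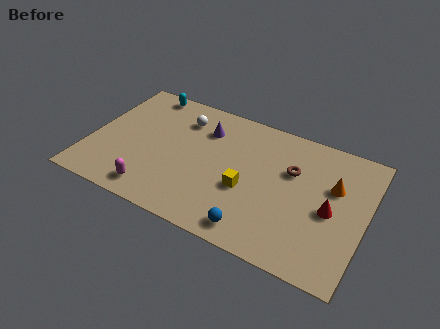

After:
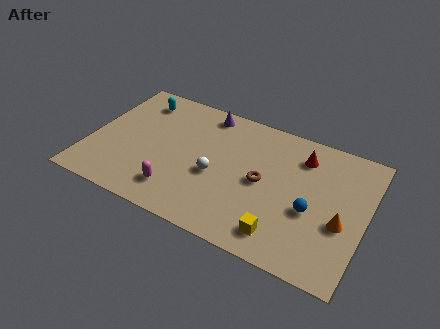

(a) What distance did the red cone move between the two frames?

3.2

The red cone moved from about (12.1, 3.8) to (10.4, 6.5), a distance of √(1.7² + 2.7²) ≈ 3.2.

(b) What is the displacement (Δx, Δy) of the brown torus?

(-1.3, -1.3)

From the two frames, the brown torus sits at roughly (10.0, 5.4) before and (8.7, 4.1) after.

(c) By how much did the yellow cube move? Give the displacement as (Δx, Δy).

(2.0, -1.9)

The yellow cube was at about (8.0, 3.3) and moved to about (10.0, 1.4).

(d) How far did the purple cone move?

1.1

From (5.5, 6.2) to (5.4, 7.3), the purple cone covered √(0.1² + 1.1²) ≈ 1.1 units.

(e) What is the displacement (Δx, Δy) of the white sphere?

(2.1, -2.9)

The white sphere started near (4.3, 6.4) and ended near (6.4, 3.5).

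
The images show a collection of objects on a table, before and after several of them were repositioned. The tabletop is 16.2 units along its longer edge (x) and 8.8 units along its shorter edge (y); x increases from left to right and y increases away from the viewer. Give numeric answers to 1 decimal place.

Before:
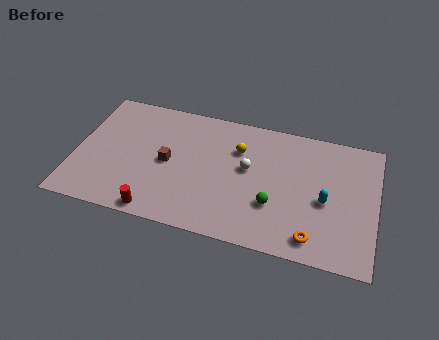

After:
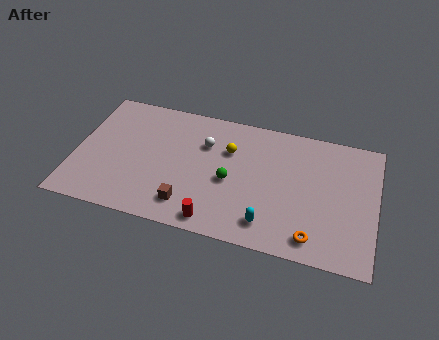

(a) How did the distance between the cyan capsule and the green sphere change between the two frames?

+0.3

They were about 2.9 units apart before and 3.2 after — 0.3 units further apart.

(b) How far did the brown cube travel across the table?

2.9

The brown cube moved from about (5.0, 4.3) to (6.3, 1.7), a distance of √(1.3² + 2.6²) ≈ 2.9.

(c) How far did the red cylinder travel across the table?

3.1

From (4.7, 0.8) to (7.8, 1.0), the red cylinder covered √(3.1² + 0.2²) ≈ 3.1 units.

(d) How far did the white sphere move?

2.6

The white sphere was near (9.3, 5.0) before and (6.9, 6.1) after, so it travelled √(2.4² + 1.1²) ≈ 2.6 units.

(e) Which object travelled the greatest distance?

the cyan capsule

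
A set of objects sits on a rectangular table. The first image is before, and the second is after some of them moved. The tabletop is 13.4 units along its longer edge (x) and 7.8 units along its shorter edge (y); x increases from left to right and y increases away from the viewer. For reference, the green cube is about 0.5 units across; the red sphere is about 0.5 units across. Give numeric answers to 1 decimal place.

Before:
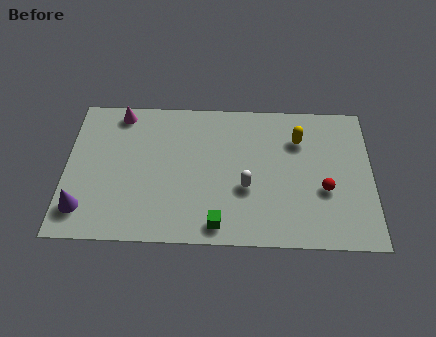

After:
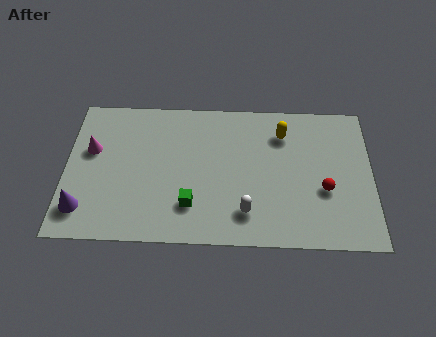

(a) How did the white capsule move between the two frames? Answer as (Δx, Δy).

(0.0, -1.3)

The white capsule started near (7.9, 3.0) and ended near (7.9, 1.7).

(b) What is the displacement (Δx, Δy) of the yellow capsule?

(-0.7, 0.3)

The yellow capsule started near (10.2, 5.7) and ended near (9.5, 6.0).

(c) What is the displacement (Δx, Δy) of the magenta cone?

(-1.2, -2.1)

The magenta cone was at about (2.3, 6.9) and moved to about (1.1, 4.8).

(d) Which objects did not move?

the red sphere and the purple cone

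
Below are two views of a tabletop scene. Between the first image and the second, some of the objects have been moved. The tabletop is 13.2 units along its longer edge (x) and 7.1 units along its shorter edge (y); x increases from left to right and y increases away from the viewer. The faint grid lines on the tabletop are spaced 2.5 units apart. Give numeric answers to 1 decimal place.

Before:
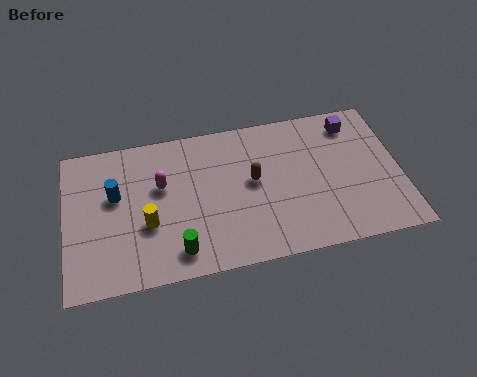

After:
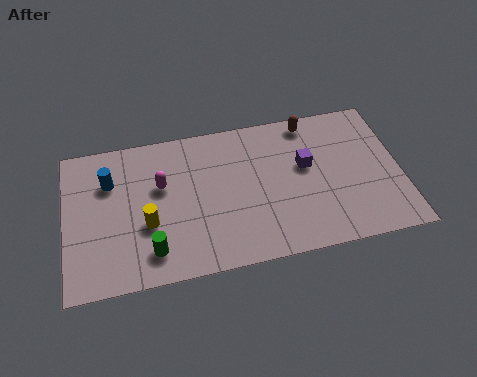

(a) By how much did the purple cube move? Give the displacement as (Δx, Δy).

(-2.0, -1.7)

The purple cube started near (11.5, 5.9) and ended near (9.5, 4.2).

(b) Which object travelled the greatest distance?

the brown capsule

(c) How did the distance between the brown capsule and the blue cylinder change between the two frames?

+2.7

The distance was about 5.4 in the first image and 8.1 in the second, so they moved 2.7 units further apart.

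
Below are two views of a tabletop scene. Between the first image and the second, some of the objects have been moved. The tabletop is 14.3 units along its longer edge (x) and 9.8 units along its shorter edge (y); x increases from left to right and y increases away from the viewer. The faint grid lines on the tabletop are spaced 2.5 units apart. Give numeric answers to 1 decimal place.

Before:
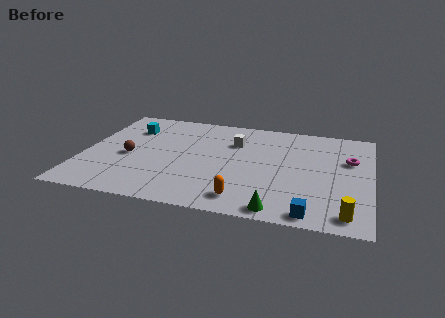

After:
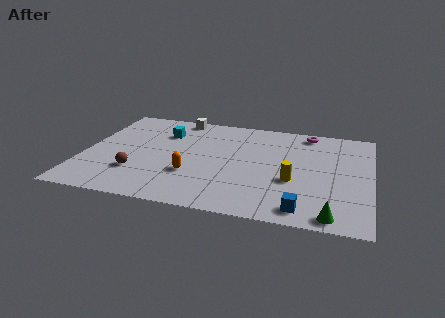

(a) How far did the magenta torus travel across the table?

3.3

The magenta torus moved from about (13.2, 6.3) to (11.0, 8.7), a distance of √(2.2² + 2.4²) ≈ 3.3.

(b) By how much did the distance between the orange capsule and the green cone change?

+5.6

They were about 1.8 units apart before and 7.4 after — 5.6 units further apart.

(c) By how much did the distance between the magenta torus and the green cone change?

+1.6

Before: roughly 6.3 units apart; after: 7.9. That's 1.6 units further apart.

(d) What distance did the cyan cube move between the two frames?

1.7

From (2.1, 7.2) to (3.8, 7.1), the cyan cube covered √(1.7² + 0.1²) ≈ 1.7 units.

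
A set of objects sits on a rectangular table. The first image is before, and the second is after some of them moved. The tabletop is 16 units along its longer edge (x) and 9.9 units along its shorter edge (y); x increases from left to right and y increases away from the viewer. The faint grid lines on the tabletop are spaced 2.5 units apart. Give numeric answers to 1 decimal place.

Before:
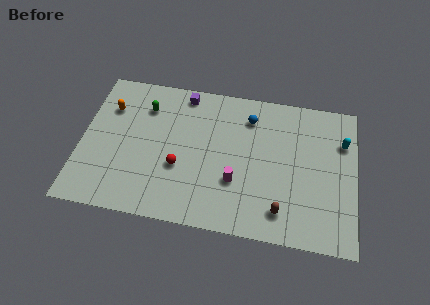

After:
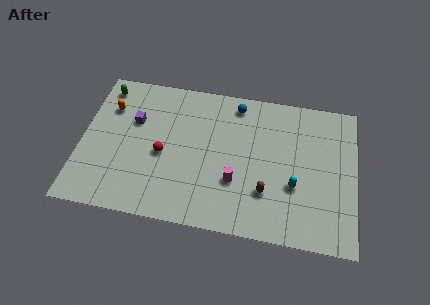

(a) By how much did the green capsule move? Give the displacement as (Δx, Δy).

(-2.5, 1.0)

From the two frames, the green capsule sits at roughly (3.6, 7.5) before and (1.1, 8.5) after.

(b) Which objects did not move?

the magenta cylinder and the orange capsule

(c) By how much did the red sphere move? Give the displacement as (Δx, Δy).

(-1.0, 0.7)

The red sphere started near (5.8, 3.7) and ended near (4.8, 4.4).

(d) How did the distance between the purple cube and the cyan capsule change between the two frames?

+0.3

The distance was about 9.6 in the first image and 9.9 in the second, so they moved 0.3 units further apart.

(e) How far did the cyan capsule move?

4.3

The cyan capsule was near (15.2, 7.0) before and (12.5, 3.6) after, so it travelled √(2.7² + 3.4²) ≈ 4.3 units.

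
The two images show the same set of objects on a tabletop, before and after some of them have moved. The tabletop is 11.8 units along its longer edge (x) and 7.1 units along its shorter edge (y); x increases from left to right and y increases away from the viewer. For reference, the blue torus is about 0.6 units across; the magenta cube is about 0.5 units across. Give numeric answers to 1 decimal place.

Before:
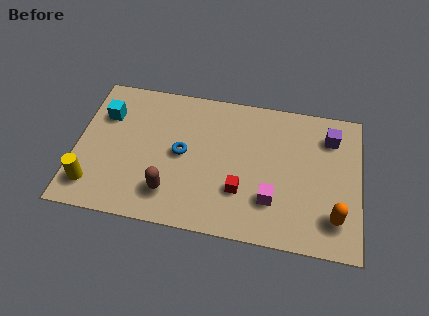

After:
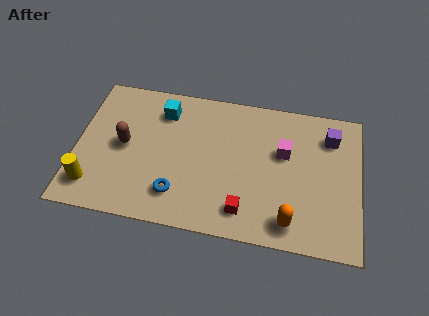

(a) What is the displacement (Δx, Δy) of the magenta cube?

(0.4, 2.4)

The magenta cube started near (8.2, 2.0) and ended near (8.6, 4.4).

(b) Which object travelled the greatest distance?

the brown capsule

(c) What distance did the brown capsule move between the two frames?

2.8

The brown capsule was near (4.0, 1.6) before and (2.0, 3.6) after, so it travelled √(2.0² + 2.0²) ≈ 2.8 units.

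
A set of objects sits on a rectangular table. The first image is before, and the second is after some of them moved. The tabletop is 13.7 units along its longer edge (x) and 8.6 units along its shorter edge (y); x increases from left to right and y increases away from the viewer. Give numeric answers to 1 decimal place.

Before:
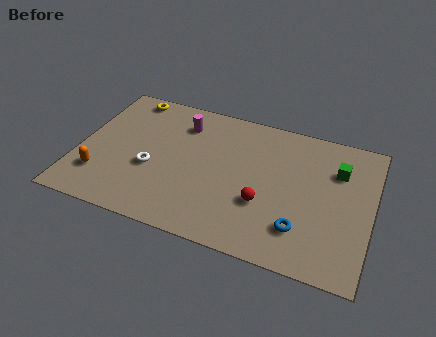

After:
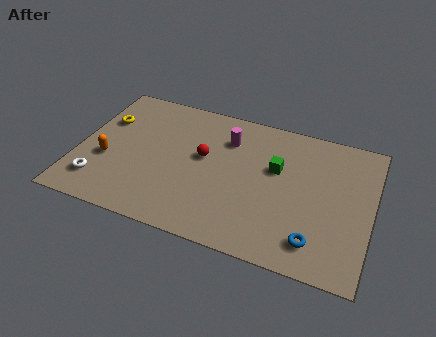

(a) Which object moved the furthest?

the red sphere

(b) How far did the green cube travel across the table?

2.9

From (12.0, 6.1) to (9.2, 5.3), the green cube covered √(2.8² + 0.8²) ≈ 2.9 units.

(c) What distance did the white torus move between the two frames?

2.8

The white torus moved from about (3.5, 3.4) to (1.2, 1.8), a distance of √(2.3² + 1.6²) ≈ 2.8.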